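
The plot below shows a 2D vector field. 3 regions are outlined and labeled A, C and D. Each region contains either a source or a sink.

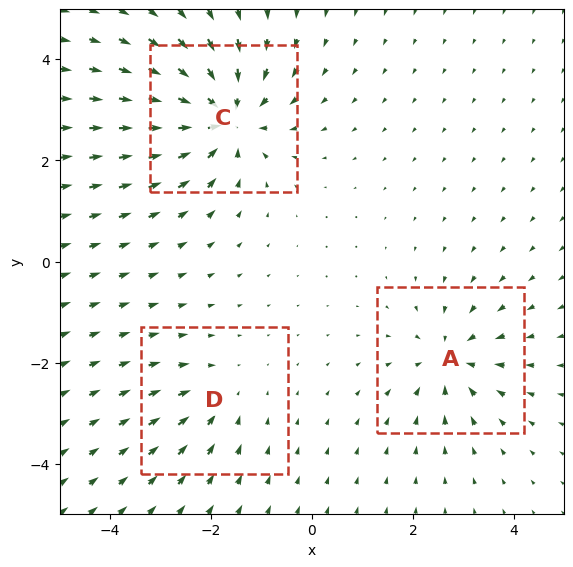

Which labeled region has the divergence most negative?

C

Divergence at each region's feature centre — A: about -4, C: about -6, D: about -2. Region C is most negative.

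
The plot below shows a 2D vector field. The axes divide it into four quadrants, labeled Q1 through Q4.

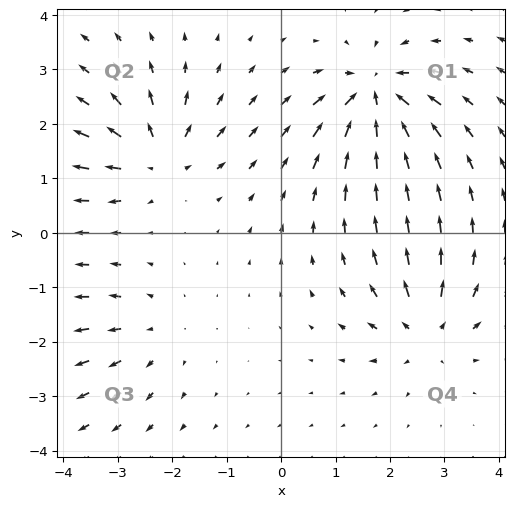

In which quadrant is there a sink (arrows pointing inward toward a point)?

The sink sits at approximately (1.7, 2.5), which lies in quadrant Q1. The divergence there is about -7, negative as expected for a sink.

Q1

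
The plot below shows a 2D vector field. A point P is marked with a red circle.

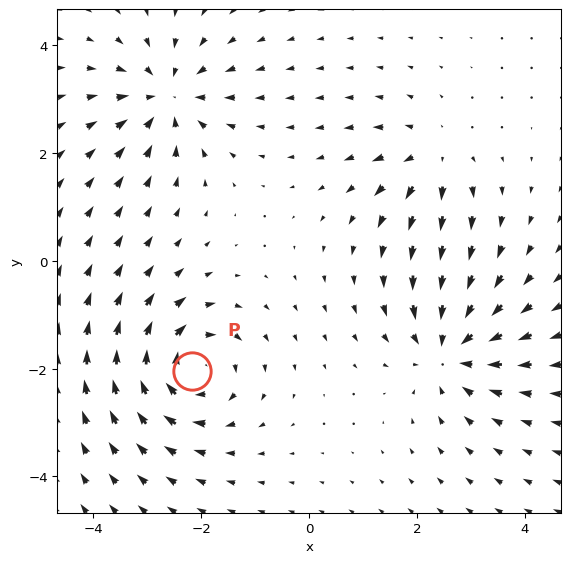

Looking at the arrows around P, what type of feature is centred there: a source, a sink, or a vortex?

vortex

At P (-2.2, -2.0) the arrows circulate clockwise. Divergence ≈0, curl about -6 — near-zero divergence with nonzero curl is a vortex.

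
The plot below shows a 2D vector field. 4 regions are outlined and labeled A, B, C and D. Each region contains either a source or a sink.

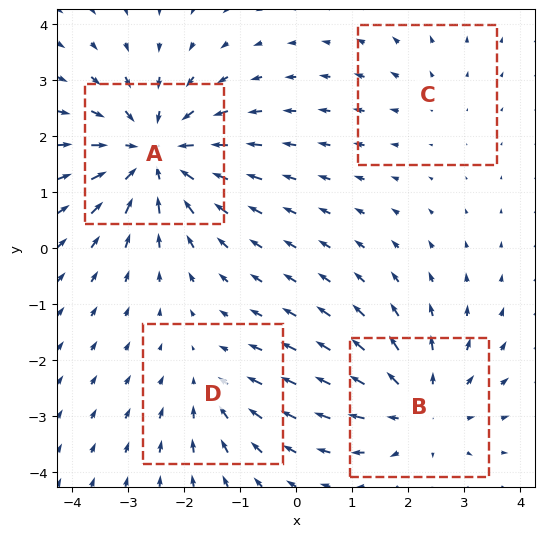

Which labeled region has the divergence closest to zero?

Divergence at each region's feature centre — A: about -6, B: about +4, C: about +2, D: about -3. Region C is closest to zero.

C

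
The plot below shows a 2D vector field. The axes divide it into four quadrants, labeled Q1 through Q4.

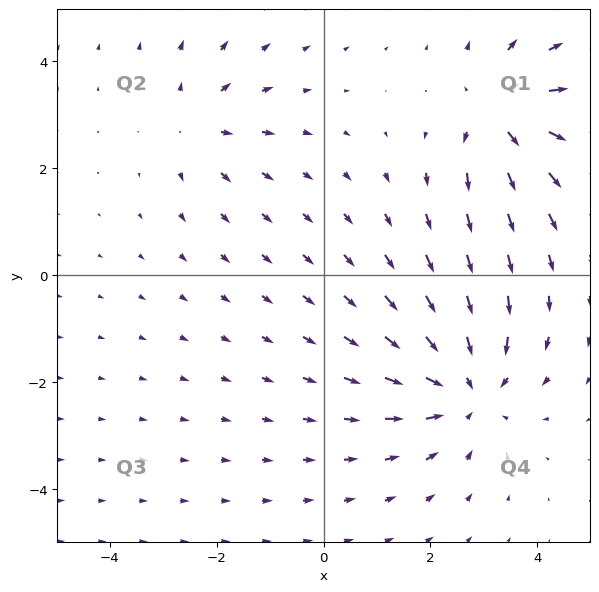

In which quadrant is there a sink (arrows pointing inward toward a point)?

The sink sits at approximately (2.7, -2.1), which lies in quadrant Q4. The divergence there is about -4, negative as expected for a sink.

Q4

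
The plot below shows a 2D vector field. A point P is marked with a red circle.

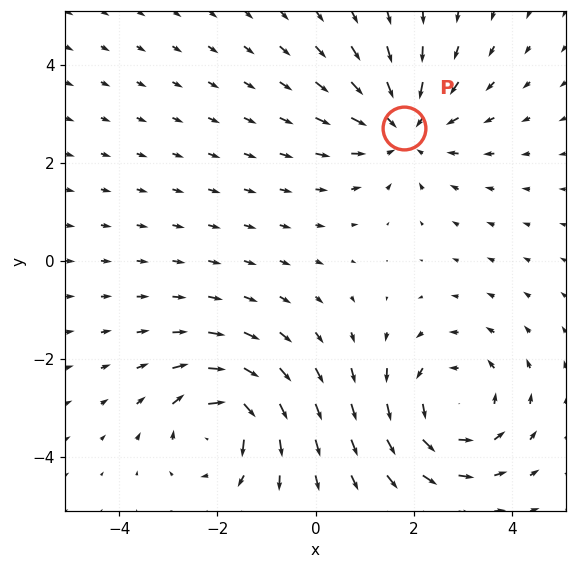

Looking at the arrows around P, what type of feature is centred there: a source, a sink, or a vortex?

sink

At P (1.8, 2.7) the arrows converge inward. Divergence about -3, curl ≈0 — negative divergence with near-zero curl is a sink.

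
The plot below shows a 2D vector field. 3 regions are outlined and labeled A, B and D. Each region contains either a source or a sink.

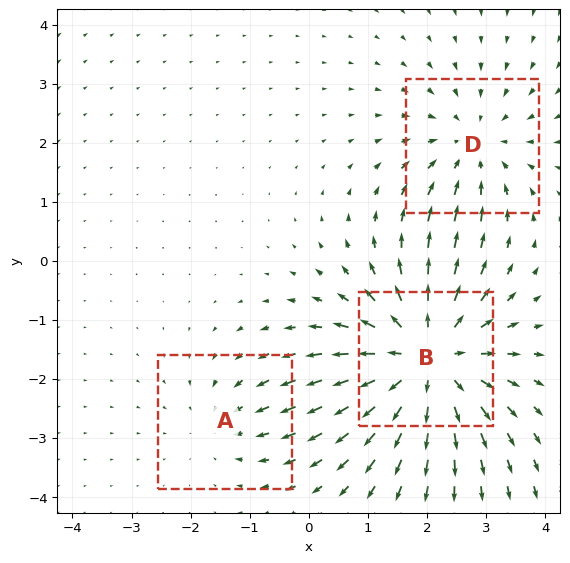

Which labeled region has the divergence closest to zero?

Divergence at each region's feature centre — A: about -2, B: about +5, D: about -3. Region A is closest to zero.

A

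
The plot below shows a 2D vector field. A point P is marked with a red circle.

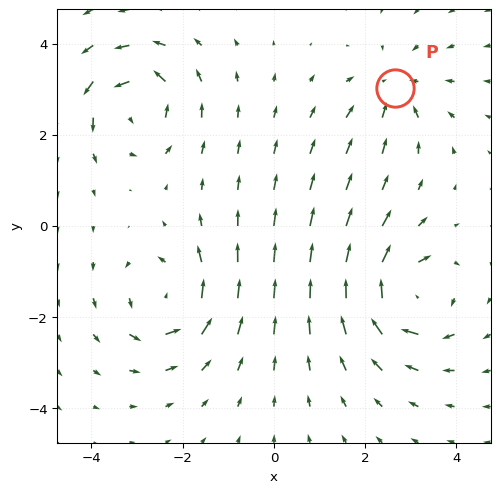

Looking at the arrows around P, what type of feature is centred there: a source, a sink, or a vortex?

At P (2.7, 3.0) the arrows converge inward. Divergence about -4, curl ≈0 — negative divergence with near-zero curl is a sink.

sink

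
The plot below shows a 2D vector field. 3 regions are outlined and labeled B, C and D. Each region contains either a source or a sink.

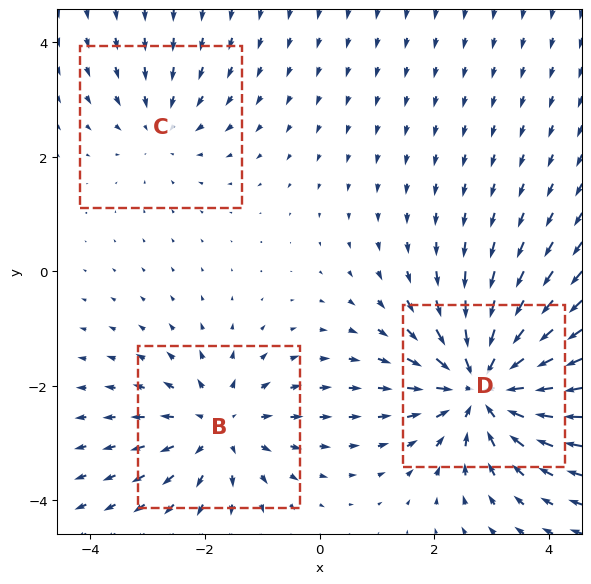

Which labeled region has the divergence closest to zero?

Divergence at each region's feature centre — B: about +3, C: about -2, D: about -5. Region C is closest to zero.

C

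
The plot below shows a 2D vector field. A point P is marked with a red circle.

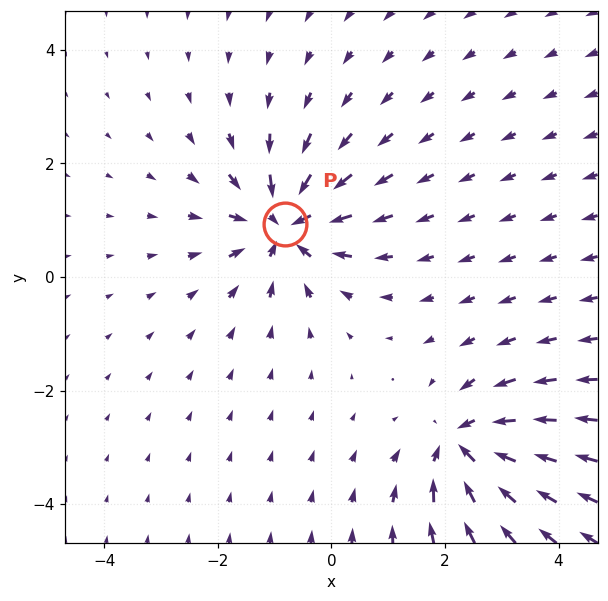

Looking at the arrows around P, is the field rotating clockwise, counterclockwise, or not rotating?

Near P at (-0.8, 0.9) the arrows show no circulation. The curl there is ≈0.

not rotating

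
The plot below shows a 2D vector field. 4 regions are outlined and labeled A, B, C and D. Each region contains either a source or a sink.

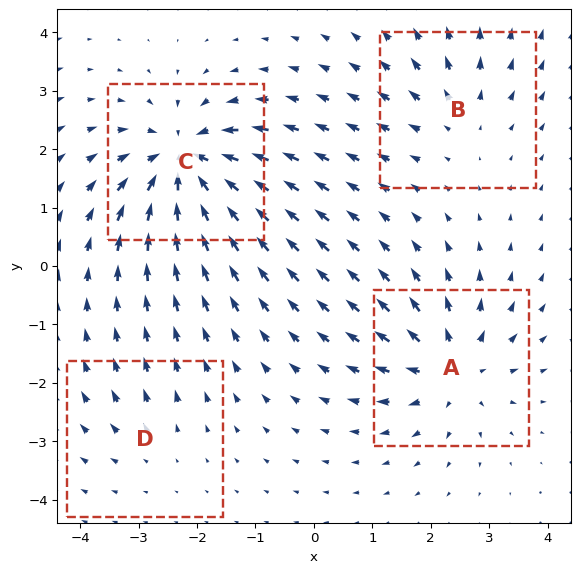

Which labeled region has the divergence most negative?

Divergence at each region's feature centre — A: about +6, B: about +4, C: about -8, D: about +2. Region C is most negative.

C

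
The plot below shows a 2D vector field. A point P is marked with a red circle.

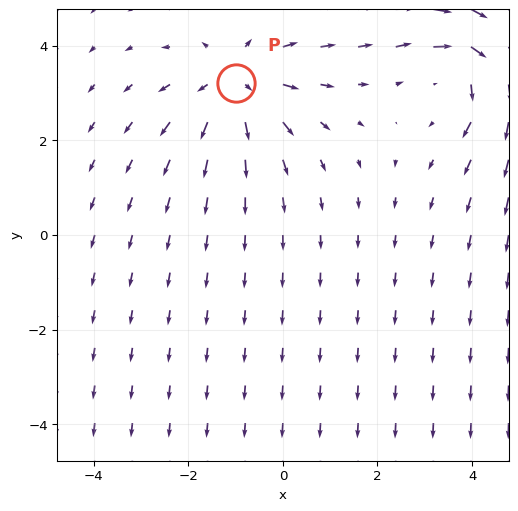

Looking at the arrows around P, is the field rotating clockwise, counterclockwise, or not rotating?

not rotating

Near P at (-1.0, 3.2) the arrows show no circulation. The curl there is ≈0.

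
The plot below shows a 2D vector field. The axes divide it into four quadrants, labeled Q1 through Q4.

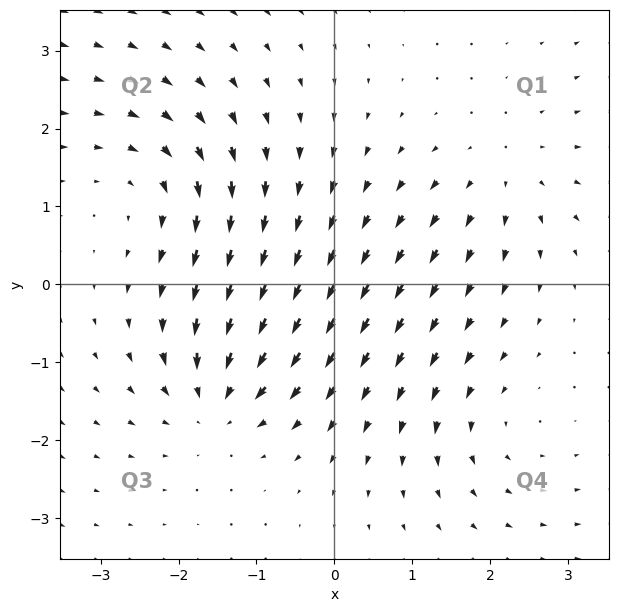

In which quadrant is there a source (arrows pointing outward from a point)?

The source sits at approximately (2.2, 1.4), which lies in quadrant Q1. The divergence there is about +3, positive as expected for a source.

Q1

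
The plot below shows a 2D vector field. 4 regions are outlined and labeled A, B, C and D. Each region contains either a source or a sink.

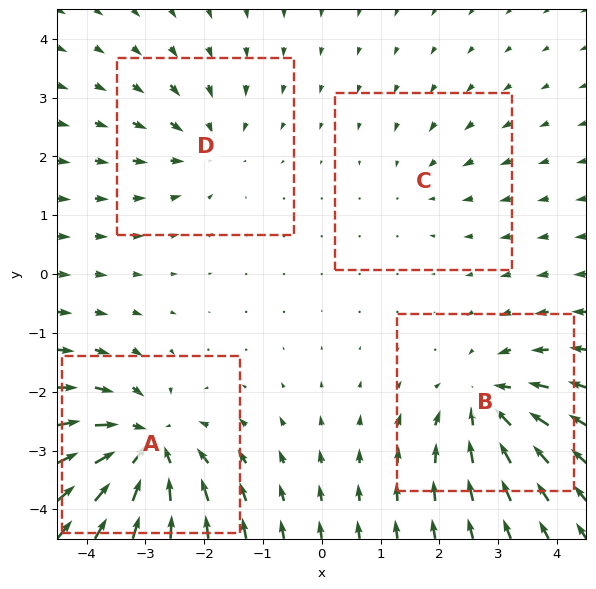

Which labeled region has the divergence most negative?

A

Divergence at each region's feature centre — A: about -7, B: about -5, C: about -2, D: about -3. Region A is most negative.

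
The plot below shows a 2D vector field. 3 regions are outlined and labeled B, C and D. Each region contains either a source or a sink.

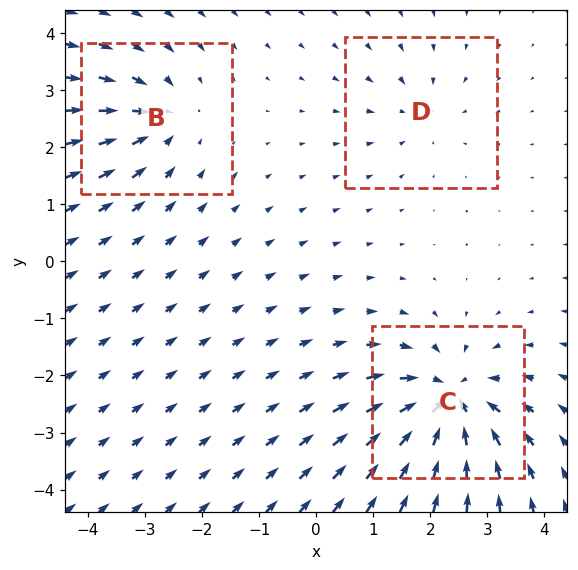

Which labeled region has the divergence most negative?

Divergence at each region's feature centre — B: about -4, C: about -6, D: about -2. Region C is most negative.

C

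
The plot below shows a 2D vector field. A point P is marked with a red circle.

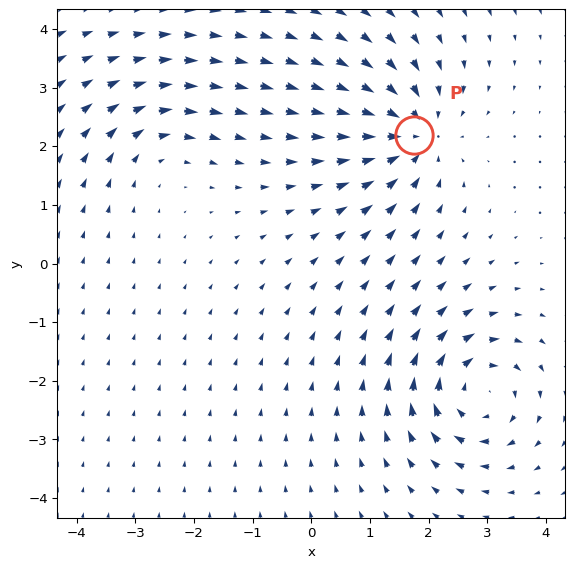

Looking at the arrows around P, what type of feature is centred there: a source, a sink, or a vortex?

At P (1.7, 2.2) the arrows converge inward. Divergence about -5, curl ≈0 — negative divergence with near-zero curl is a sink.

sink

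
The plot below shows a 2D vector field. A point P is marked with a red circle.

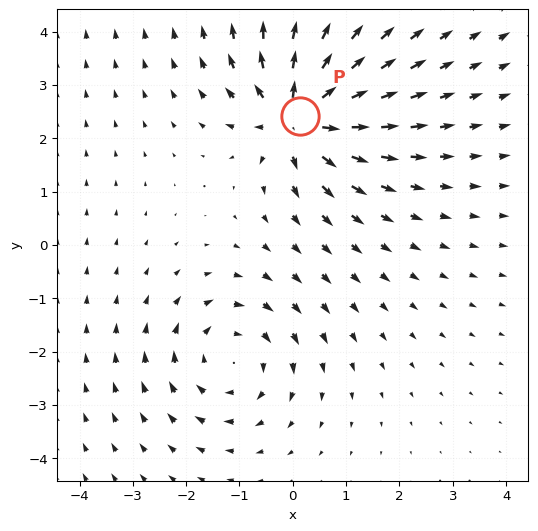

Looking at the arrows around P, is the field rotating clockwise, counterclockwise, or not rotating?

not rotating

Near P at (0.1, 2.4) the arrows show no circulation. The curl there is ≈0.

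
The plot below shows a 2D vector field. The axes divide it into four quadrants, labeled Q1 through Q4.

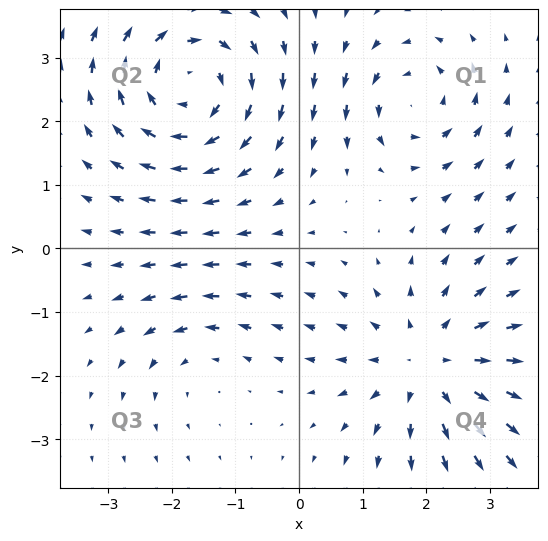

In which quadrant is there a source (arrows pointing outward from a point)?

The source sits at approximately (2.0, -1.8), which lies in quadrant Q4. The divergence there is about +4, positive as expected for a source.

Q4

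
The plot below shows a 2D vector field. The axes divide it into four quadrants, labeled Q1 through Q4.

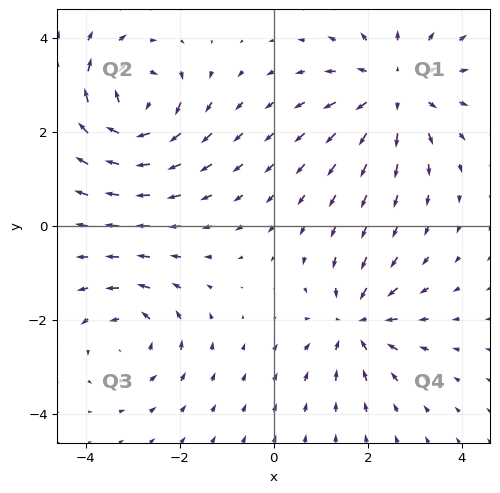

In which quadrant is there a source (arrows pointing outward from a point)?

Q1

The source sits at approximately (2.6, 2.9), which lies in quadrant Q1. The divergence there is about +4, positive as expected for a source.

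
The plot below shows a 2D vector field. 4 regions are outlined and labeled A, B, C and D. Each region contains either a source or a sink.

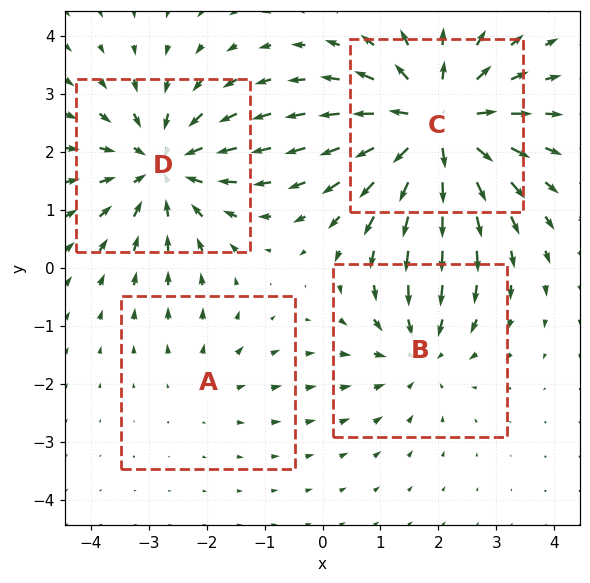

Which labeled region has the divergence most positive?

C

Divergence at each region's feature centre — A: about +2, B: about -3, C: about +6, D: about -5. Region C is most positive.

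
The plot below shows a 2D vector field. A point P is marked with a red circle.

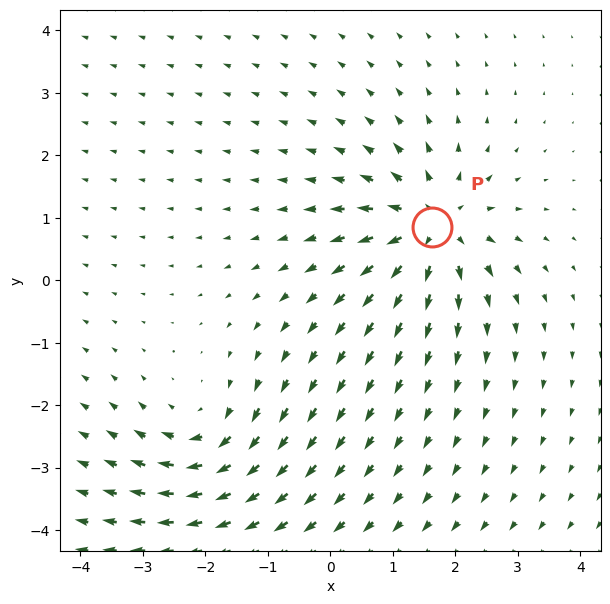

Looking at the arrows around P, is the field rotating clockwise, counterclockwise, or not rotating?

Near P at (1.6, 0.8) the arrows show no circulation. The curl there is ≈0.

not rotating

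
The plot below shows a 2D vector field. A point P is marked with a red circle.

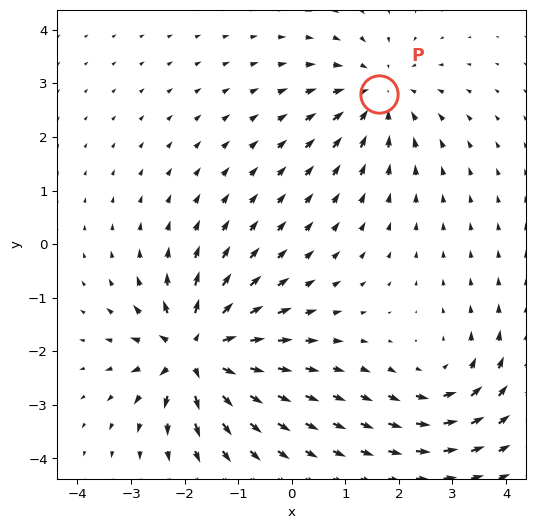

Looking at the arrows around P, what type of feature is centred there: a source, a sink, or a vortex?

At P (1.6, 2.8) the arrows converge inward. Divergence about -3, curl ≈0 — negative divergence with near-zero curl is a sink.

sink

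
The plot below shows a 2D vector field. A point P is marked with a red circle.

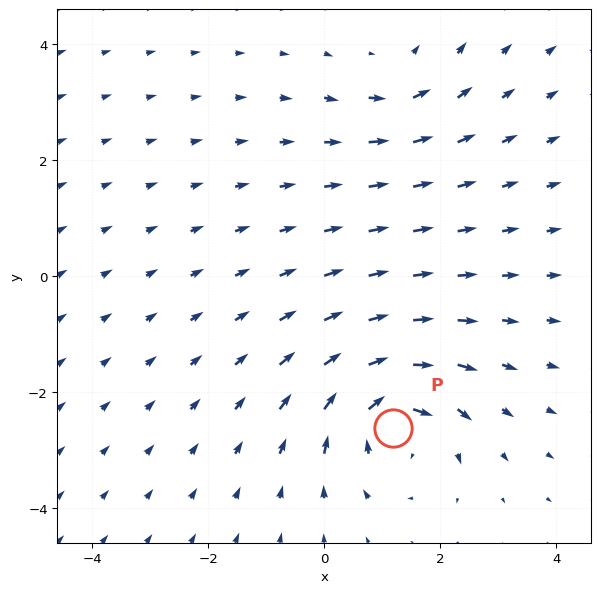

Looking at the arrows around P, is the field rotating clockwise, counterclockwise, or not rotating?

Near P at (1.2, -2.6) the arrows circulate clockwise. The curl (z-component) there is about -6; negative curl means clockwise rotation.

clockwise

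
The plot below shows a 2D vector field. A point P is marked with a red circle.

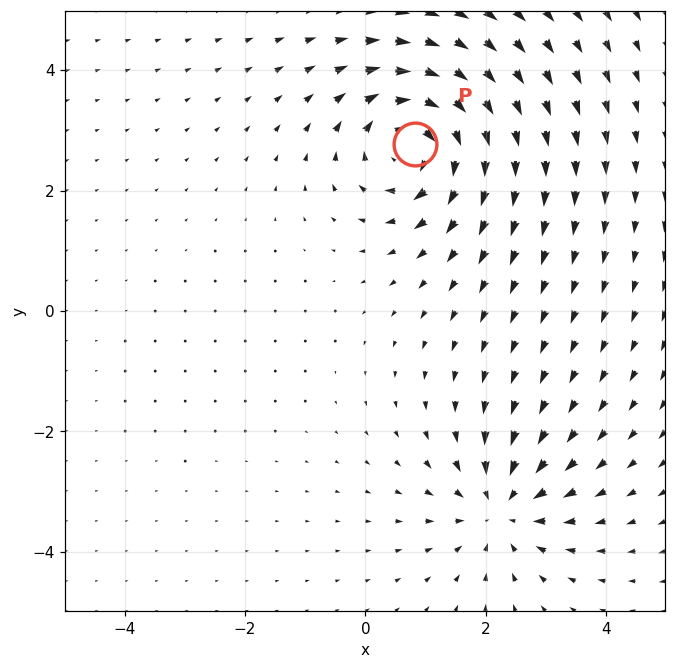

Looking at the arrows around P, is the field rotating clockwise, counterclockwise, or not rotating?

clockwise

Near P at (0.8, 2.8) the arrows circulate clockwise. The curl (z-component) there is about -5; negative curl means clockwise rotation.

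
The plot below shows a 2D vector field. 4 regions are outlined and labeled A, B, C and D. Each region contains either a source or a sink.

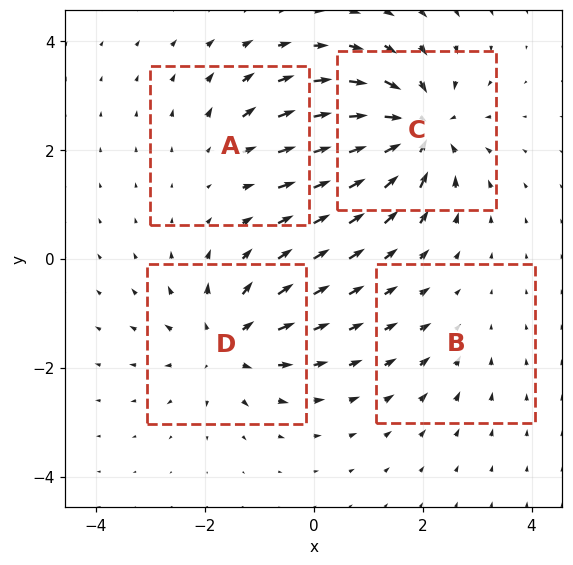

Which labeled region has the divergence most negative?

Divergence at each region's feature centre — A: about +3, B: about -2, C: about -7, D: about +5. Region C is most negative.

C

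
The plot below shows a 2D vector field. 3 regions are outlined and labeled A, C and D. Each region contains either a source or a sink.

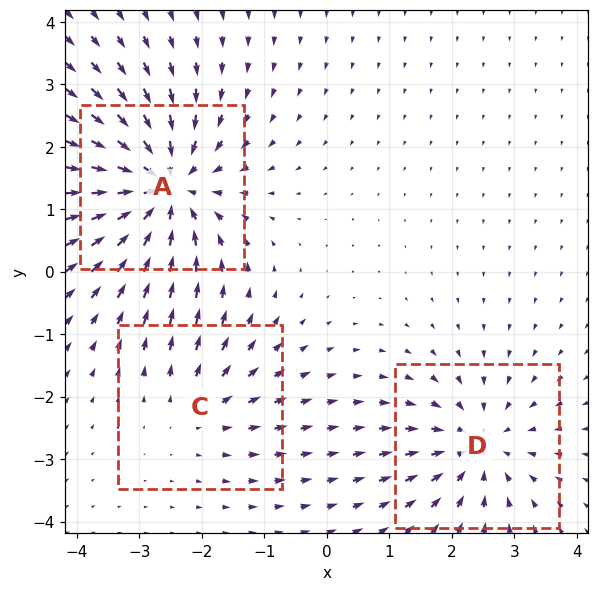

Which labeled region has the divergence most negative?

A

Divergence at each region's feature centre — A: about -5, C: about +2, D: about -3. Region A is most negative.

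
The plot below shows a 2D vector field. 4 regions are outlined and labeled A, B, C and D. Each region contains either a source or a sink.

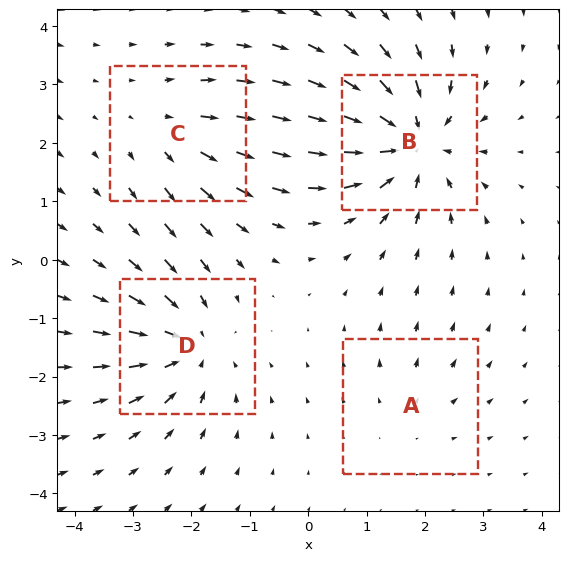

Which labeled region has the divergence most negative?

Divergence at each region's feature centre — A: about +2, B: about -7, C: about +3, D: about -5. Region B is most negative.

B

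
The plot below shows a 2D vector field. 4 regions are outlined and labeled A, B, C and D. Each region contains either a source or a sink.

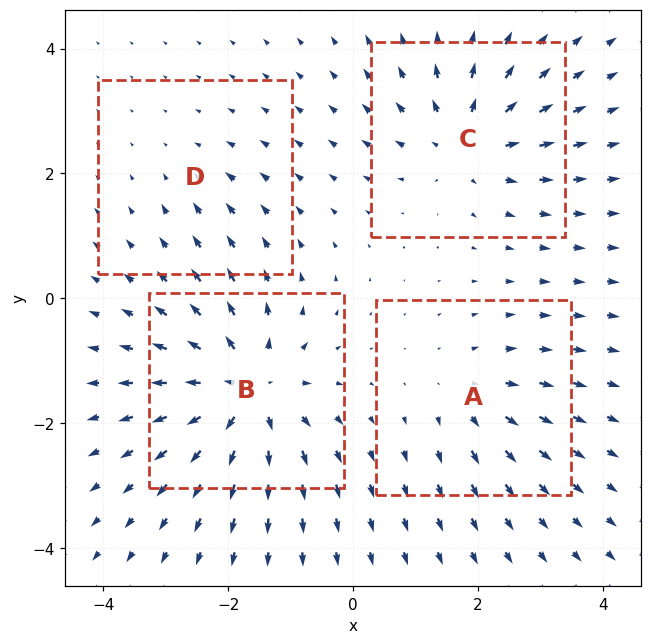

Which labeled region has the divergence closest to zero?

Divergence at each region's feature centre — A: about +4, B: about +8, C: about +6, D: about -2. Region D is closest to zero.

D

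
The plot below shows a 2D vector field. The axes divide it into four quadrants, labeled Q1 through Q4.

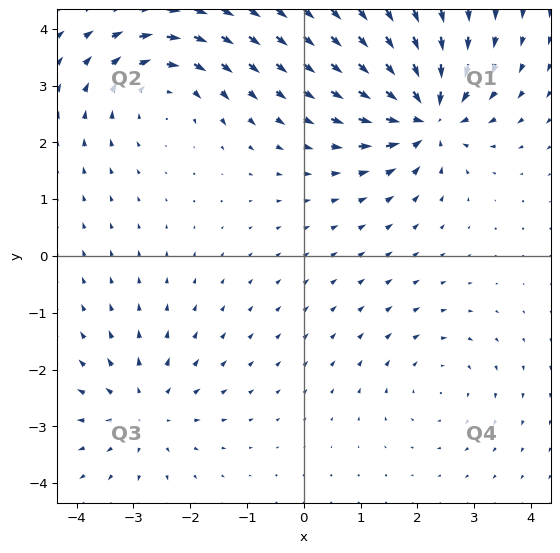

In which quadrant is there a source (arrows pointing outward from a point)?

Q3

The source sits at approximately (-2.8, -2.7), which lies in quadrant Q3. The divergence there is about +4, positive as expected for a source.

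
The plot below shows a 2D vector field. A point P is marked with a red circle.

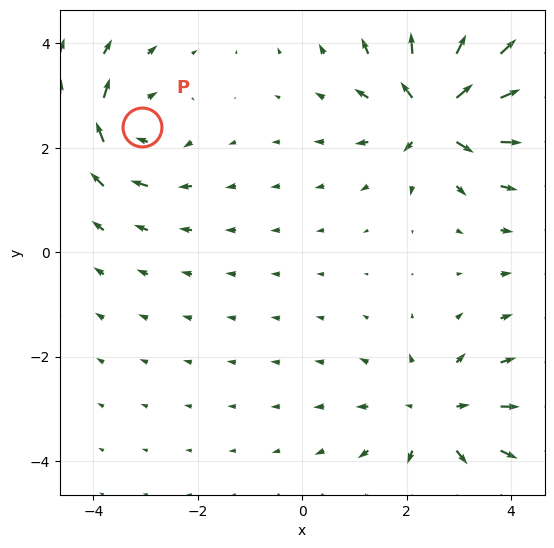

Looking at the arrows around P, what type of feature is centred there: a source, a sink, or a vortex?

At P (-3.1, 2.4) the arrows circulate clockwise. Divergence ≈0, curl about -4 — near-zero divergence with nonzero curl is a vortex.

vortex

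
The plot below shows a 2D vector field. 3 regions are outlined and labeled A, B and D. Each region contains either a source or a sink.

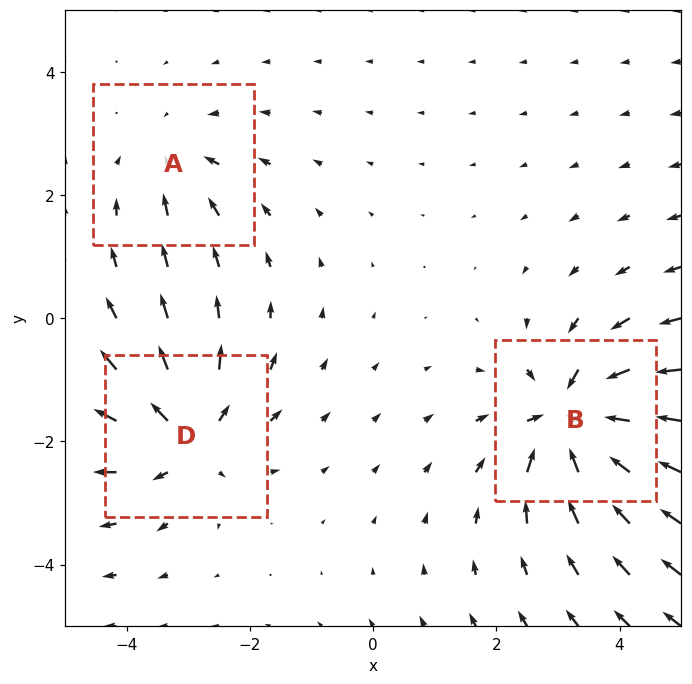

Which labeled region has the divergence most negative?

B

Divergence at each region's feature centre — A: about -3, B: about -6, D: about +4. Region B is most negative.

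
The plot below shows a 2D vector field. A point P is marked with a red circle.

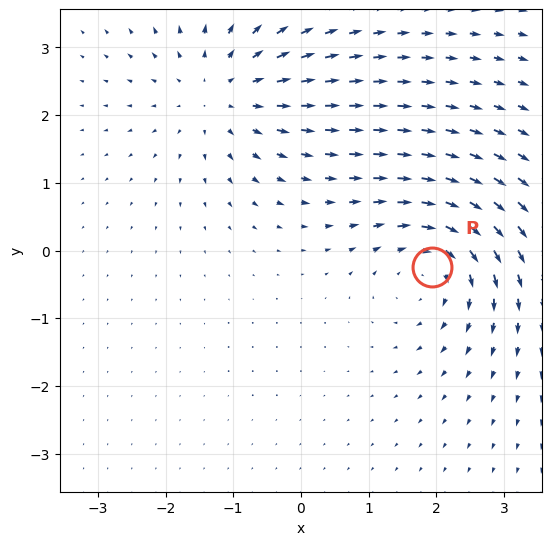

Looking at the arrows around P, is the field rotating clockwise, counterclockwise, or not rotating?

Near P at (1.9, -0.2) the arrows circulate clockwise. The curl (z-component) there is about -4; negative curl means clockwise rotation.

clockwise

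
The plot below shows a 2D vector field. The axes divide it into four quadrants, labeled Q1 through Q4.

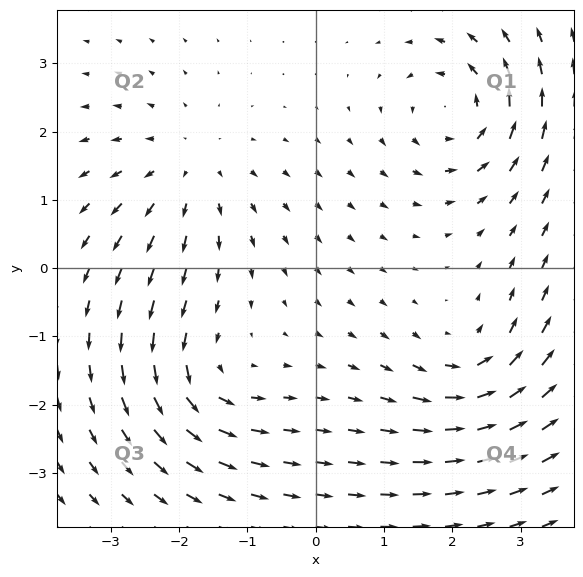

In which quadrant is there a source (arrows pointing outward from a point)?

Q2

The source sits at approximately (-1.9, 1.4), which lies in quadrant Q2. The divergence there is about +4, positive as expected for a source.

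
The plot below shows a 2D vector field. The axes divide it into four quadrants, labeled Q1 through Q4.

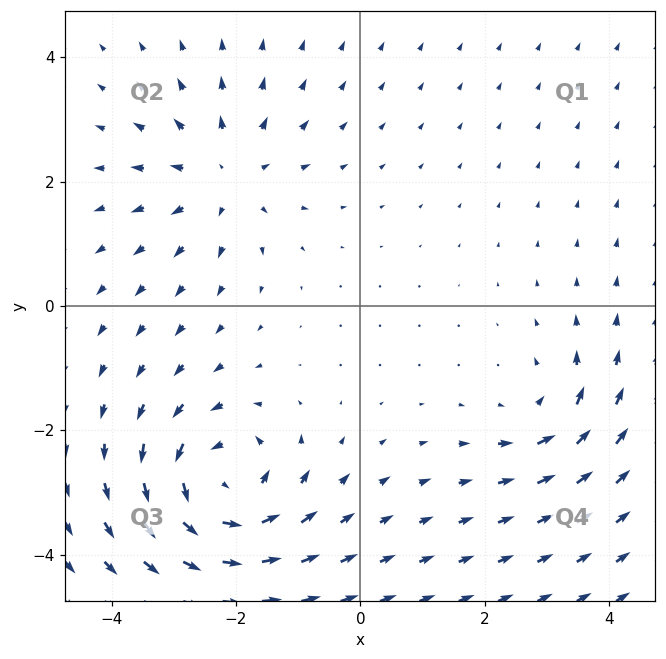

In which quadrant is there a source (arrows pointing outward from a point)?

Q2

The source sits at approximately (-2.2, 2.1), which lies in quadrant Q2. The divergence there is about +3, positive as expected for a source.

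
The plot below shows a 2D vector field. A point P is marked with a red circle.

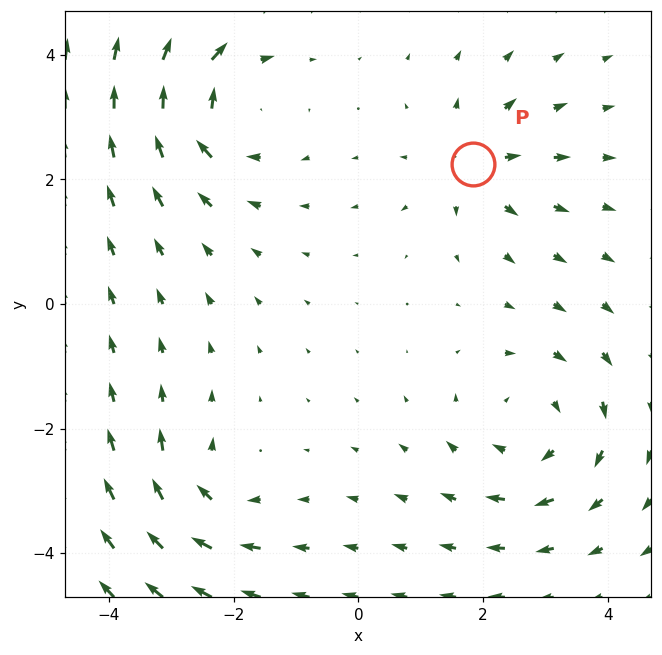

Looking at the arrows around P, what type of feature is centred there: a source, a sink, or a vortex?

source

At P (1.8, 2.2) the arrows spread outward. Divergence about +4, curl ≈0 — positive divergence with near-zero curl is a source.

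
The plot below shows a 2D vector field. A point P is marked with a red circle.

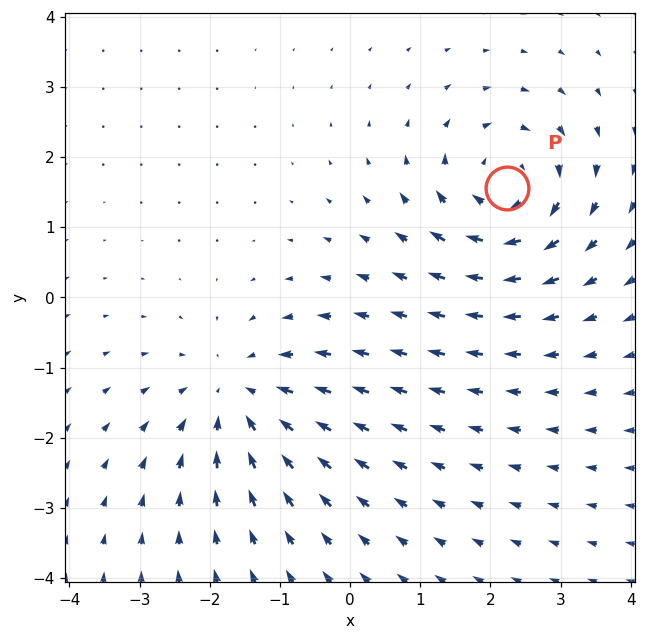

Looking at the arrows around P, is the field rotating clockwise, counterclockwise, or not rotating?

Near P at (2.2, 1.6) the arrows circulate clockwise. The curl (z-component) there is about -6; negative curl means clockwise rotation.

clockwise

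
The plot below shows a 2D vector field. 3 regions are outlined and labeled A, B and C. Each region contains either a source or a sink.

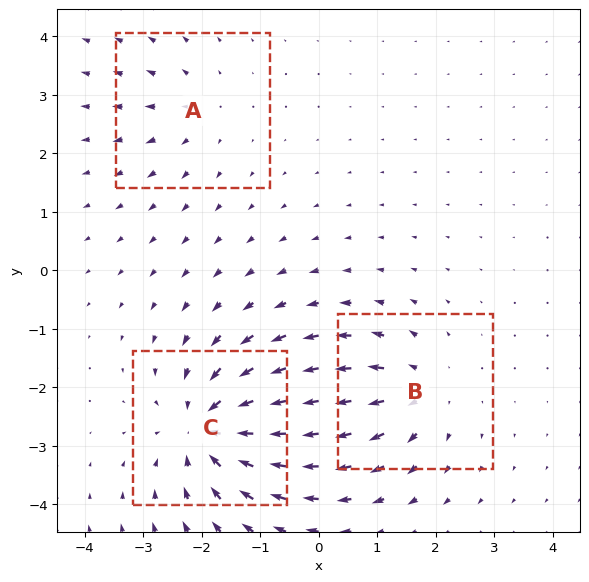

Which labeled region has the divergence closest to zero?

Divergence at each region's feature centre — A: about +2, B: about +3, C: about -5. Region A is closest to zero.

A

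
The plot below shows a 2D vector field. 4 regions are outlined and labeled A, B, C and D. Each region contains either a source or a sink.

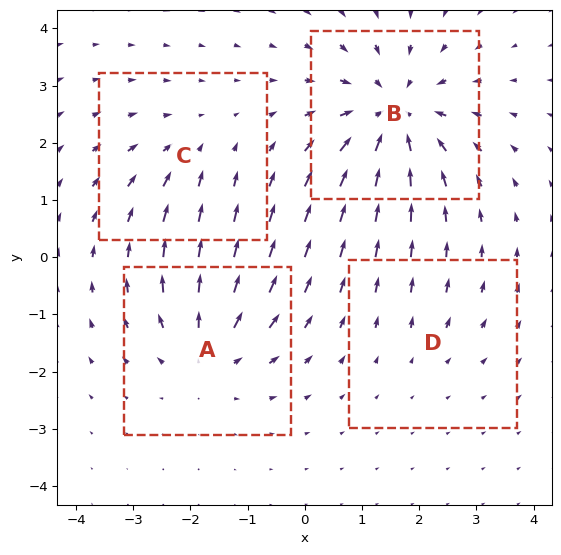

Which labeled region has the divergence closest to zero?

Divergence at each region's feature centre — A: about +4, B: about -6, C: about -3, D: about +2. Region D is closest to zero.

D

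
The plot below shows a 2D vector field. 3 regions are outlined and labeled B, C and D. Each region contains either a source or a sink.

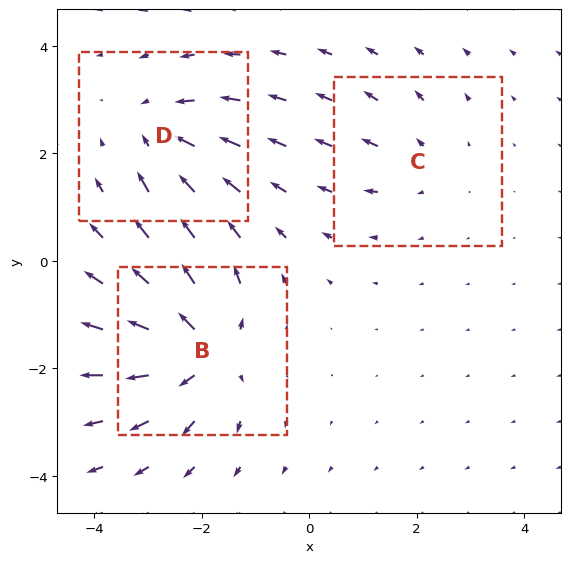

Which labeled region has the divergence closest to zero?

C

Divergence at each region's feature centre — B: about +5, C: about +2, D: about -4. Region C is closest to zero.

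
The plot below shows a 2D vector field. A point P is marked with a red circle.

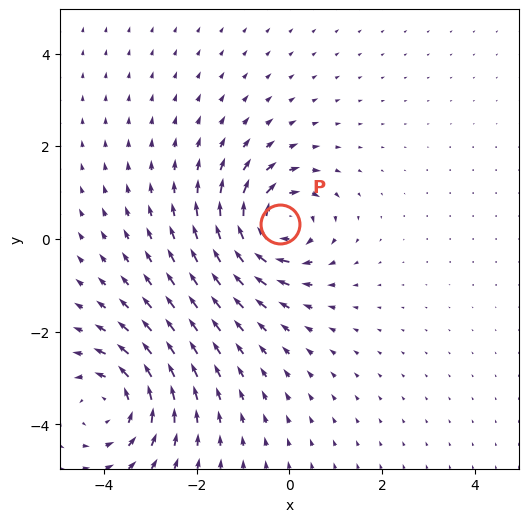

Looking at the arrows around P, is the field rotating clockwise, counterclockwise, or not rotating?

clockwise

Near P at (-0.2, 0.3) the arrows circulate clockwise. The curl (z-component) there is about -6; negative curl means clockwise rotation.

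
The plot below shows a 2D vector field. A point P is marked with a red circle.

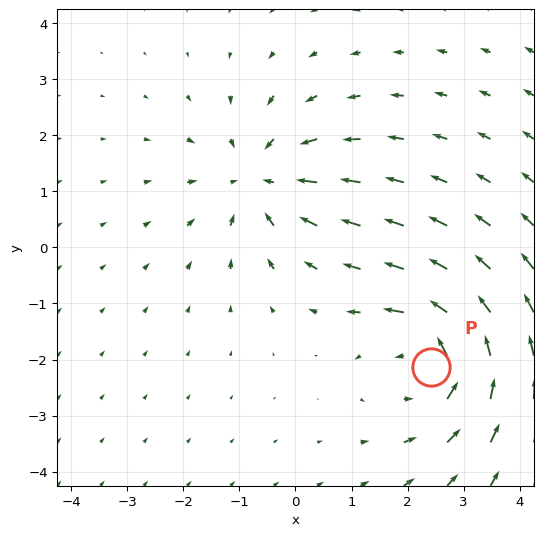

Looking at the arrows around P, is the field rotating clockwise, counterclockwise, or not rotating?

counterclockwise

Near P at (2.4, -2.1) the arrows circulate counterclockwise. The curl (z-component) there is about +3; positive curl means counterclockwise rotation.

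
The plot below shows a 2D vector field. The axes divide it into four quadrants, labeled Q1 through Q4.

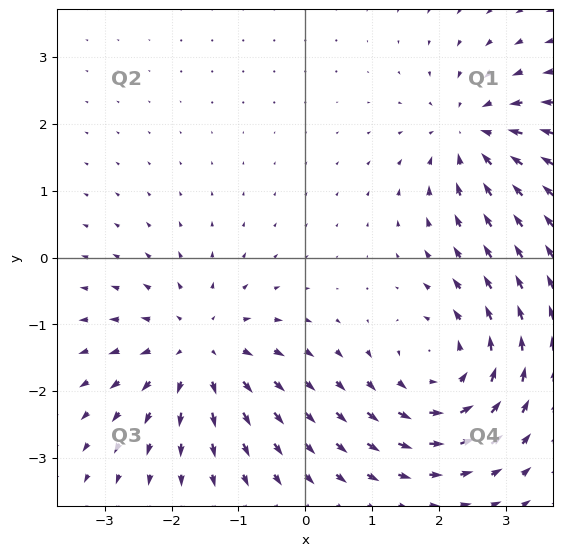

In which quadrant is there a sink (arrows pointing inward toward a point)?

Q1

The sink sits at approximately (2.5, 1.8), which lies in quadrant Q1. The divergence there is about -5, negative as expected for a sink.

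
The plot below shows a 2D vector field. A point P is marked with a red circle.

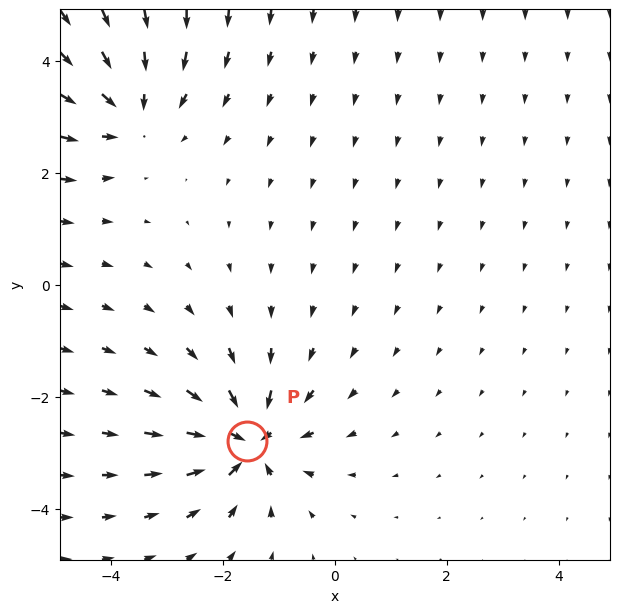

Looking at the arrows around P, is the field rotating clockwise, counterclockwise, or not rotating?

not rotating

Near P at (-1.6, -2.8) the arrows show no circulation. The curl there is ≈0.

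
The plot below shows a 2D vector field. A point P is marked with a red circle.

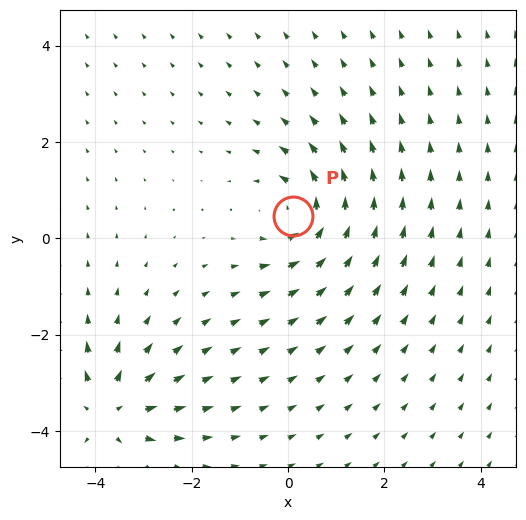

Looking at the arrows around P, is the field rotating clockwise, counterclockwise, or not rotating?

counterclockwise

Near P at (0.1, 0.5) the arrows circulate counterclockwise. The curl (z-component) there is about +4; positive curl means counterclockwise rotation.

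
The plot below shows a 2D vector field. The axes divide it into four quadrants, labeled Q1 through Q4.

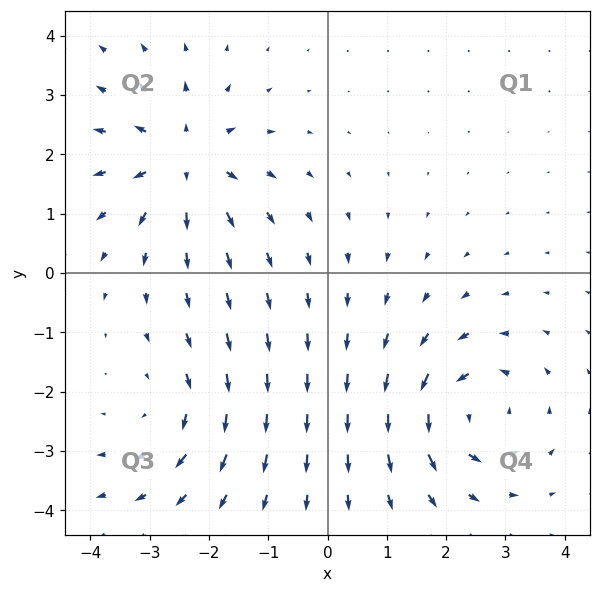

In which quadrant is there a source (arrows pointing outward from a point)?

Q2

The source sits at approximately (-2.4, 1.9), which lies in quadrant Q2. The divergence there is about +6, positive as expected for a source.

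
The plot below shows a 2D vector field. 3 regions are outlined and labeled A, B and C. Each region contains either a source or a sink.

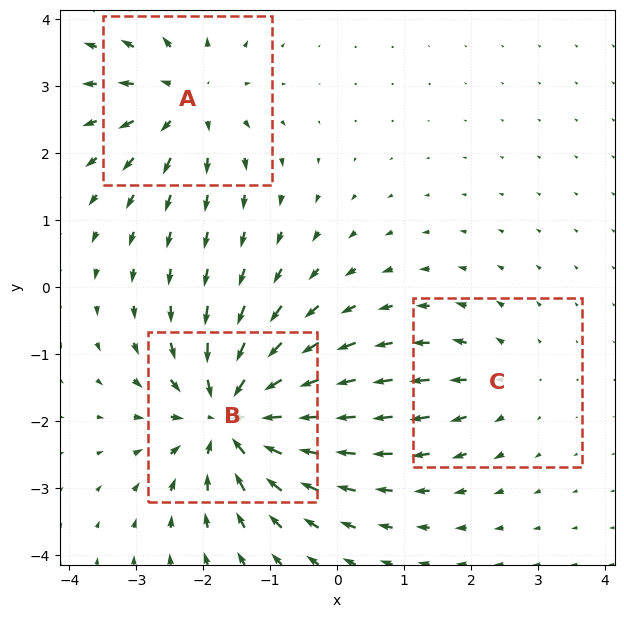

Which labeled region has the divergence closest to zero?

C

Divergence at each region's feature centre — A: about +4, B: about -6, C: about +2. Region C is closest to zero.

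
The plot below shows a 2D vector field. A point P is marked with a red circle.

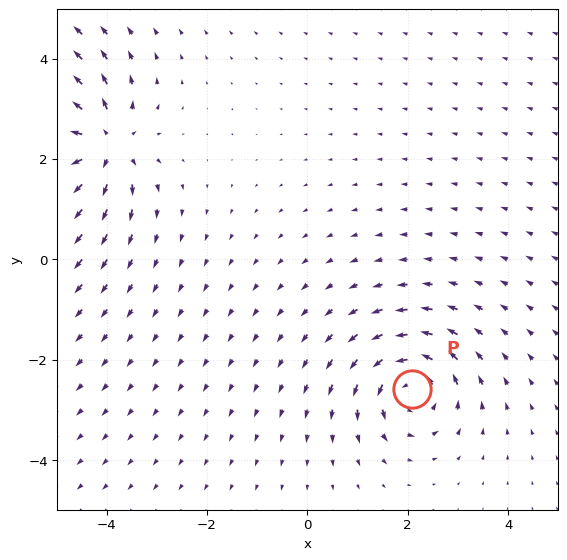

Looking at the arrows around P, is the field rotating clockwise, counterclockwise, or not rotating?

counterclockwise

Near P at (2.1, -2.6) the arrows circulate counterclockwise. The curl (z-component) there is about +6; positive curl means counterclockwise rotation.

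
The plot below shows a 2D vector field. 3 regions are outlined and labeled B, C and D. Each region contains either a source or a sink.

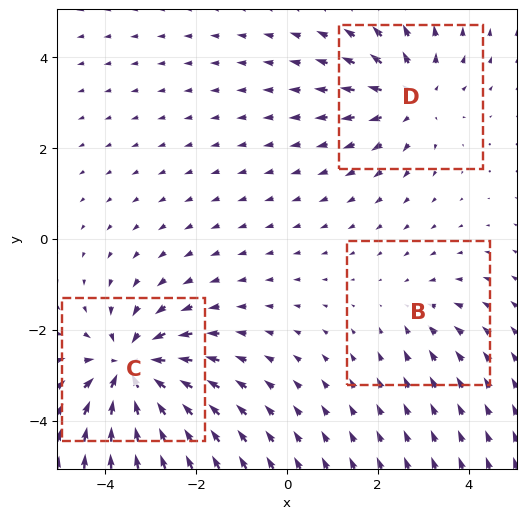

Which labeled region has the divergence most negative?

Divergence at each region's feature centre — B: about -2, C: about -5, D: about +3. Region C is most negative.

C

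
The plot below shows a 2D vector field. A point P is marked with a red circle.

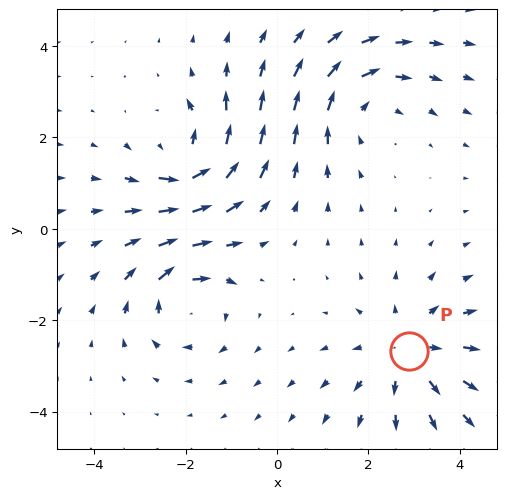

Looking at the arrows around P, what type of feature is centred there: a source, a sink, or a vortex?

source

At P (2.9, -2.7) the arrows spread outward. Divergence about +3, curl ≈0 — positive divergence with near-zero curl is a source.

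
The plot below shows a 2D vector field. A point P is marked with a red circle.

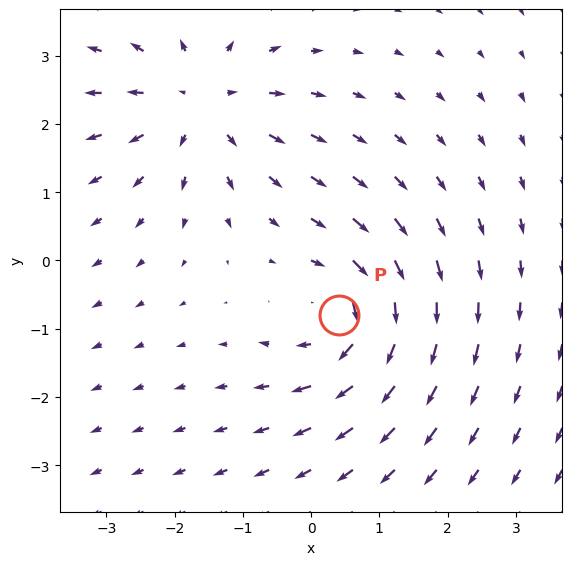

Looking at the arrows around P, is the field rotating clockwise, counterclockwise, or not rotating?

clockwise

Near P at (0.4, -0.8) the arrows circulate clockwise. The curl (z-component) there is about -5; negative curl means clockwise rotation.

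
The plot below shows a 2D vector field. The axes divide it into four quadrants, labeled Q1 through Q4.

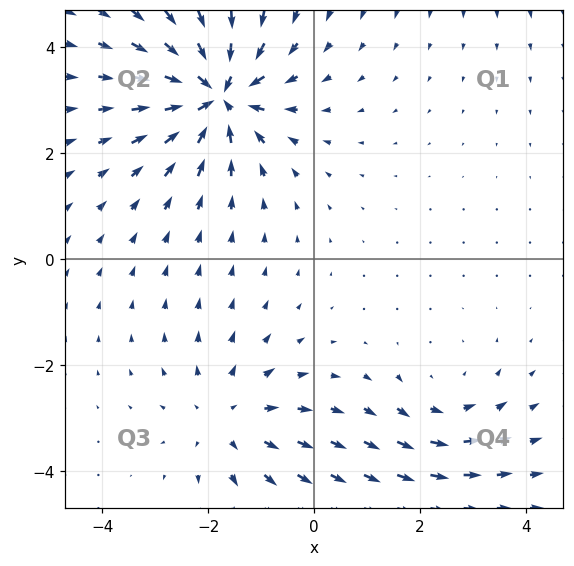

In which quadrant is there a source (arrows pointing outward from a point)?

Q3

The source sits at approximately (-1.6, -3.0), which lies in quadrant Q3. The divergence there is about +3, positive as expected for a source.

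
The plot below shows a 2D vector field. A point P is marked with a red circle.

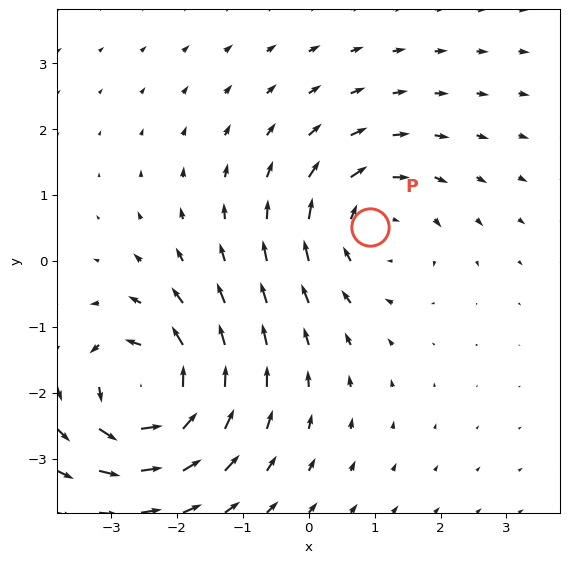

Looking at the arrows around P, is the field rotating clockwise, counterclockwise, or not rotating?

Near P at (0.9, 0.5) the arrows circulate clockwise. The curl (z-component) there is about -3; negative curl means clockwise rotation.

clockwise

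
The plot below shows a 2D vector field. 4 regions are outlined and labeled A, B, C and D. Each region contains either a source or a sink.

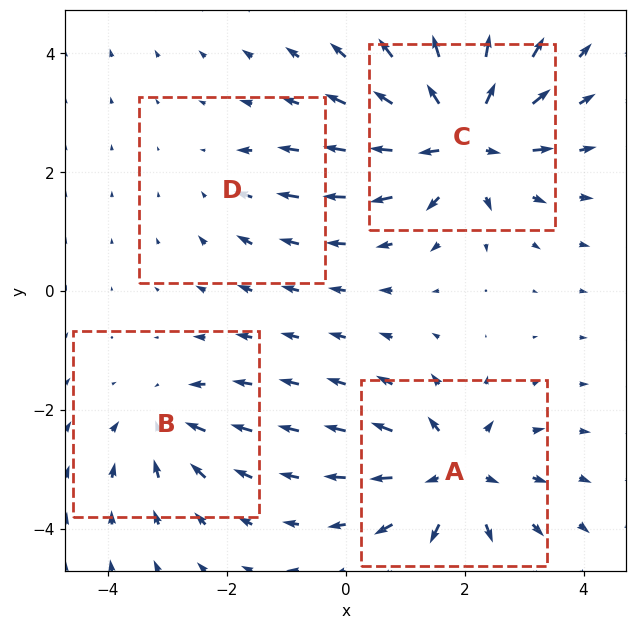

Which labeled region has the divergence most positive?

Divergence at each region's feature centre — A: about +6, B: about -4, C: about +8, D: about -2. Region C is most positive.

C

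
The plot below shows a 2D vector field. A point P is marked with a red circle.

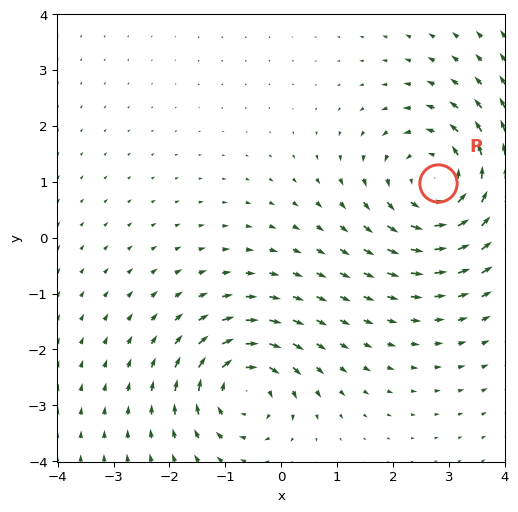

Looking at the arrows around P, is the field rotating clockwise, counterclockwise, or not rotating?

Near P at (2.8, 1.0) the arrows circulate counterclockwise. The curl (z-component) there is about +4; positive curl means counterclockwise rotation.

counterclockwise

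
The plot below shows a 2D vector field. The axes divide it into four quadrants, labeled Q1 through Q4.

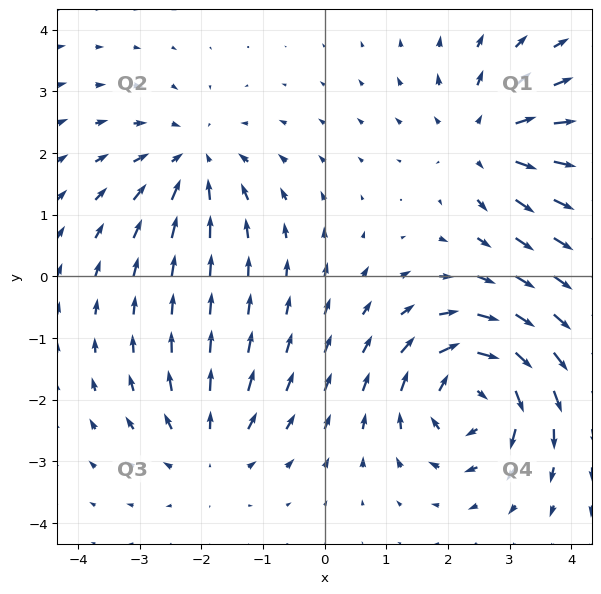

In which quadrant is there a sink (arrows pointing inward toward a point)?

The sink sits at approximately (-2.1, 1.9), which lies in quadrant Q2. The divergence there is about -3, negative as expected for a sink.

Q2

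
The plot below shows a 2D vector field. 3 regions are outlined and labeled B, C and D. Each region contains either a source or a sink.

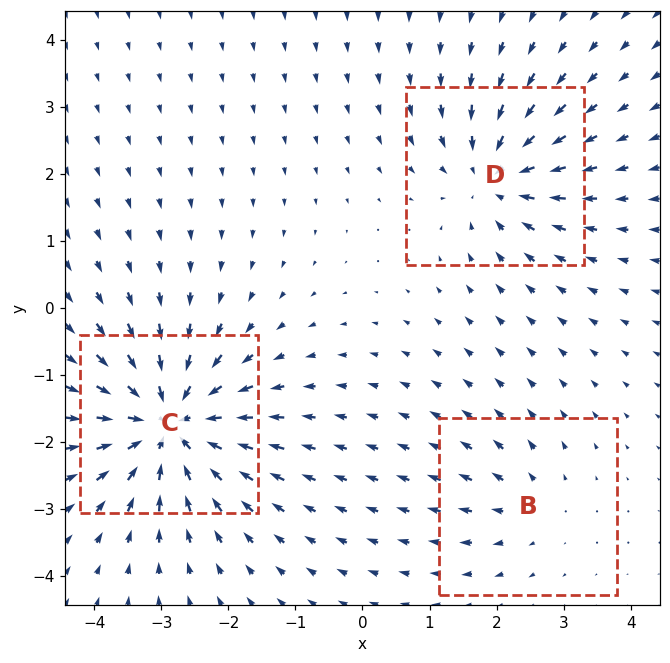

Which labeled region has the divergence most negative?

Divergence at each region's feature centre — B: about +2, C: about -6, D: about -4. Region C is most negative.

C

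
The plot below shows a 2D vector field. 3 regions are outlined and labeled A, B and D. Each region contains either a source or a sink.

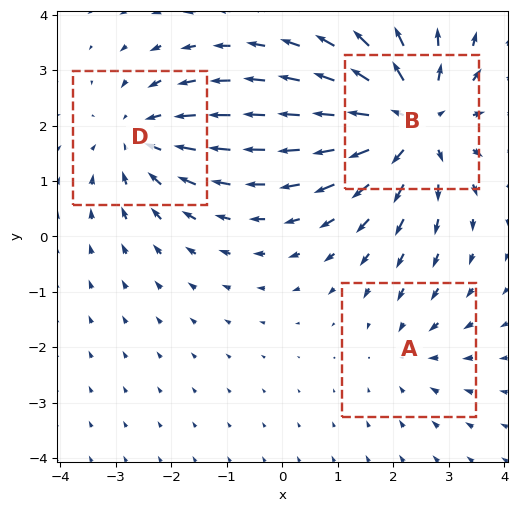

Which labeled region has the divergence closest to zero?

A

Divergence at each region's feature centre — A: about -2, B: about +4, D: about -3. Region A is closest to zero.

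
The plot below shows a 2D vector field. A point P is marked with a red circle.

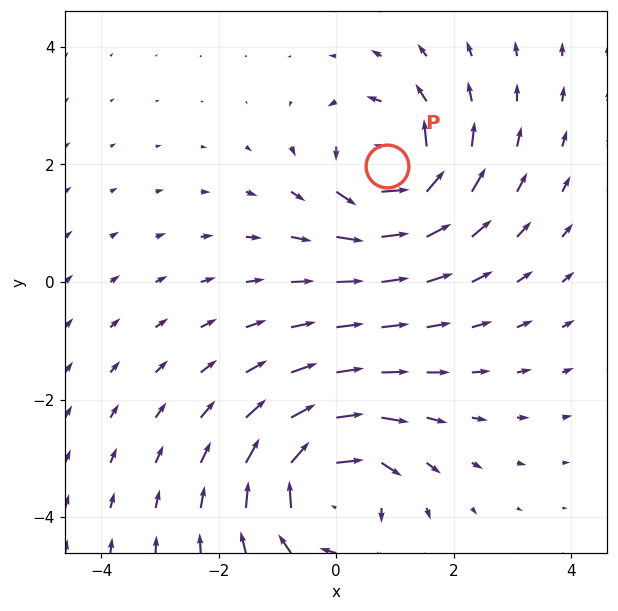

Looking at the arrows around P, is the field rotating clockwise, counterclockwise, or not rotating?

Near P at (0.9, 2.0) the arrows circulate counterclockwise. The curl (z-component) there is about +6; positive curl means counterclockwise rotation.

counterclockwise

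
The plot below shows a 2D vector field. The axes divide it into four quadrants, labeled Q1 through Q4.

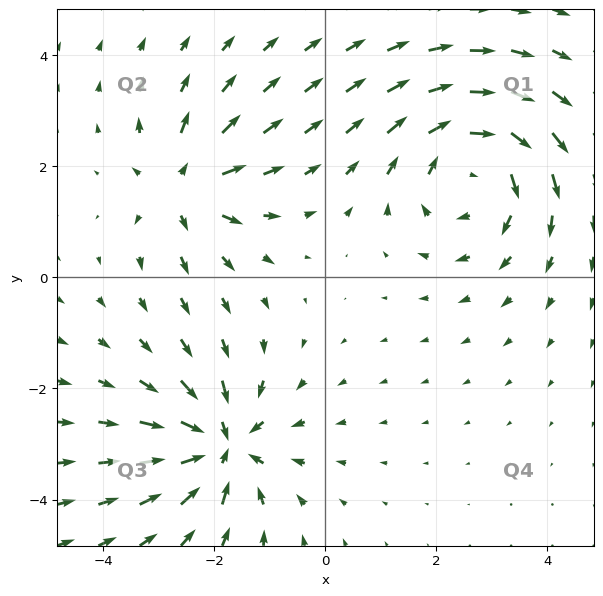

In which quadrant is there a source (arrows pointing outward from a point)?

Q2

The source sits at approximately (-2.6, 1.6), which lies in quadrant Q2. The divergence there is about +4, positive as expected for a source.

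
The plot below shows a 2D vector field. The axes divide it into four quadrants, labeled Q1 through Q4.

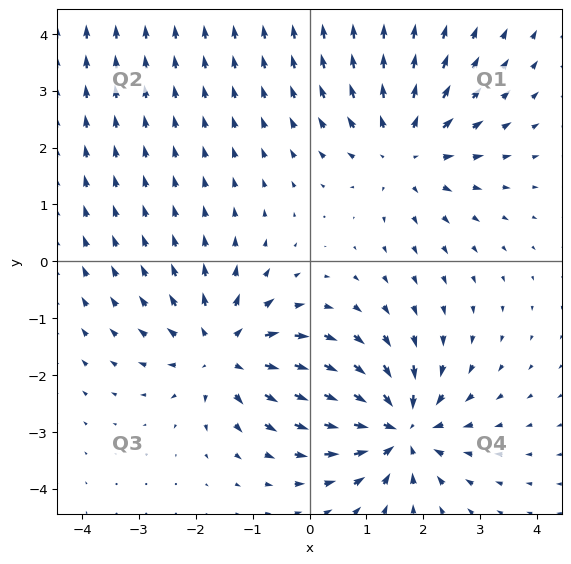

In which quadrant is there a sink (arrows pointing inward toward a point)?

Q4

The sink sits at approximately (1.6, -2.9), which lies in quadrant Q4. The divergence there is about -5, negative as expected for a sink.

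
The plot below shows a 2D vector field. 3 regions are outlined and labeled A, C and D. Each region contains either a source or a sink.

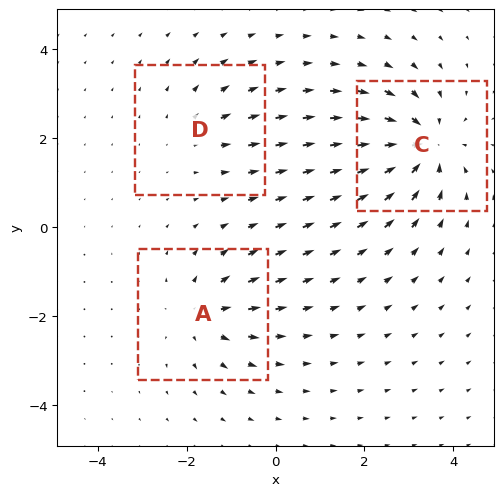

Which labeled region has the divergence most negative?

Divergence at each region's feature centre — A: about +3, C: about -5, D: about +2. Region C is most negative.

C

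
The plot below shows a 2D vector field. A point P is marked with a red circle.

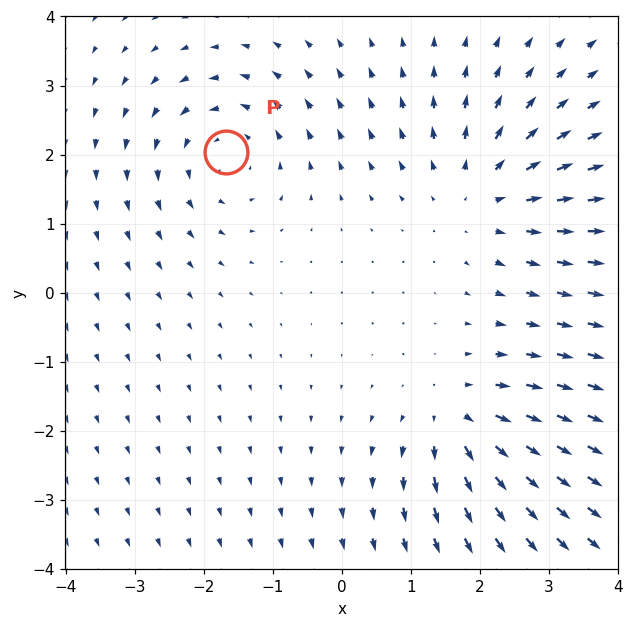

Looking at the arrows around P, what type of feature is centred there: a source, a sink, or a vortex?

At P (-1.7, 2.0) the arrows circulate counterclockwise. Divergence ≈0, curl about +4 — near-zero divergence with nonzero curl is a vortex.

vortex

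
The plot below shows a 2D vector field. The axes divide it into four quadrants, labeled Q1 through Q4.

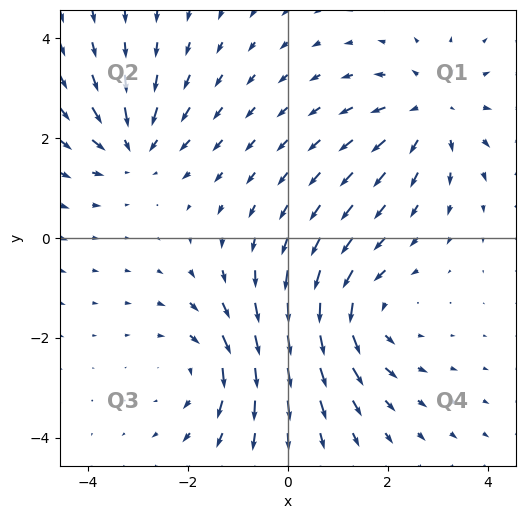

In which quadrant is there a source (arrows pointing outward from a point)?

The source sits at approximately (2.9, 2.5), which lies in quadrant Q1. The divergence there is about +4, positive as expected for a source.

Q1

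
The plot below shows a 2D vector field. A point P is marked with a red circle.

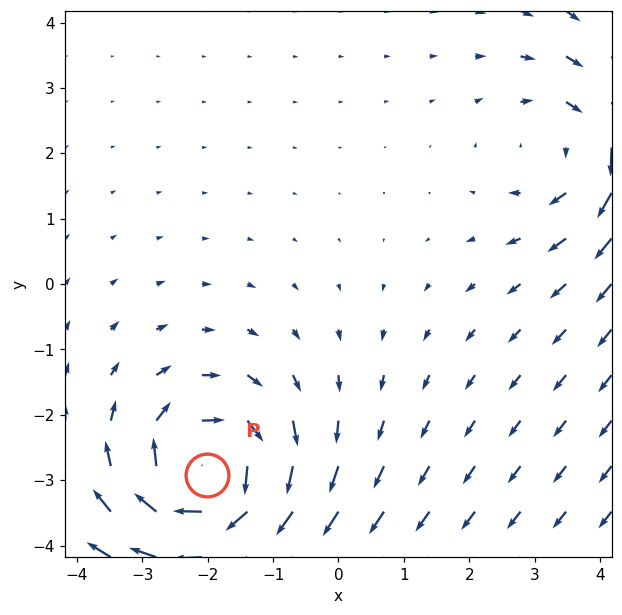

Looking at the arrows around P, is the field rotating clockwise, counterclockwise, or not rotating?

Near P at (-2.0, -2.9) the arrows circulate clockwise. The curl (z-component) there is about -5; negative curl means clockwise rotation.

clockwise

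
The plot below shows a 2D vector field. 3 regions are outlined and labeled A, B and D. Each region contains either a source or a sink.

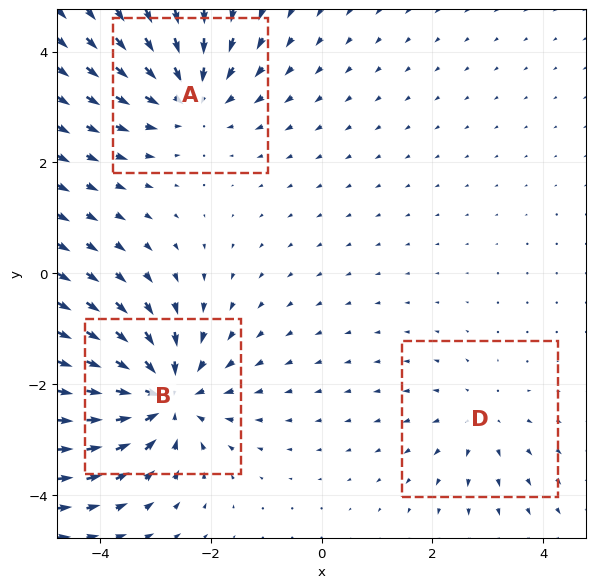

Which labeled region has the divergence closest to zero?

Divergence at each region's feature centre — A: about -3, B: about -5, D: about +2. Region D is closest to zero.

D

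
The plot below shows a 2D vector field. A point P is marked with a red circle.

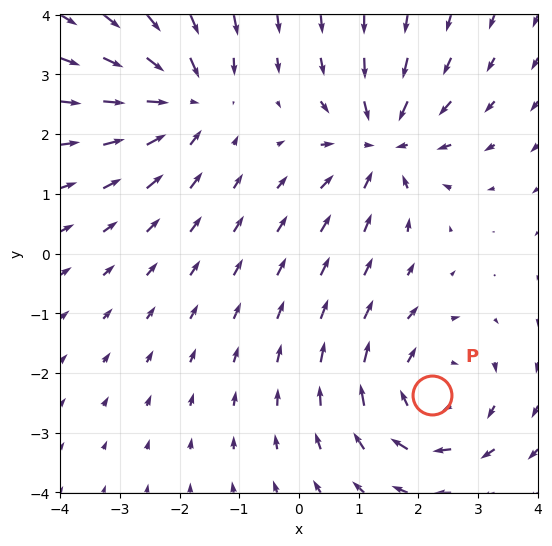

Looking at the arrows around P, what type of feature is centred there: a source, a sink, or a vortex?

At P (2.2, -2.4) the arrows circulate clockwise. Divergence ≈0, curl about -4 — near-zero divergence with nonzero curl is a vortex.

vortex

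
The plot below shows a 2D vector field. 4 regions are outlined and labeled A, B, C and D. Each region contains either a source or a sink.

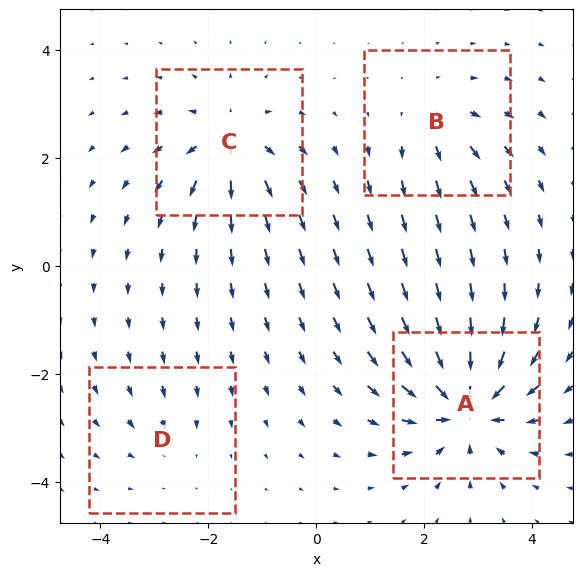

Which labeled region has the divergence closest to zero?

D

Divergence at each region's feature centre — A: about -9, B: about +4, C: about +6, D: about -3. Region D is closest to zero.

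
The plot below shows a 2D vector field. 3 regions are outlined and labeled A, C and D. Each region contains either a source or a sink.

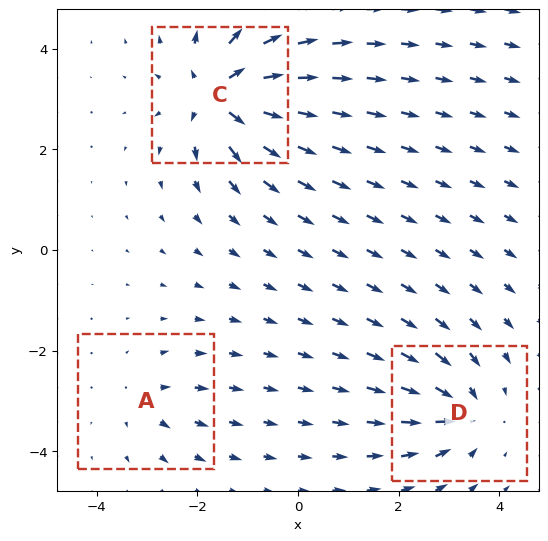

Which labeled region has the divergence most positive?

Divergence at each region's feature centre — A: about +2, C: about +6, D: about -4. Region C is most positive.

C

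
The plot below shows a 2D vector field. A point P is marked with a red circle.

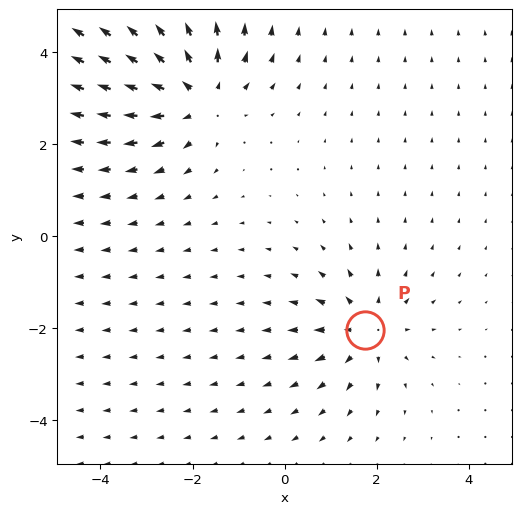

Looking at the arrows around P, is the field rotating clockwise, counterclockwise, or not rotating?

not rotating

Near P at (1.8, -2.0) the arrows show no circulation. The curl there is ≈0.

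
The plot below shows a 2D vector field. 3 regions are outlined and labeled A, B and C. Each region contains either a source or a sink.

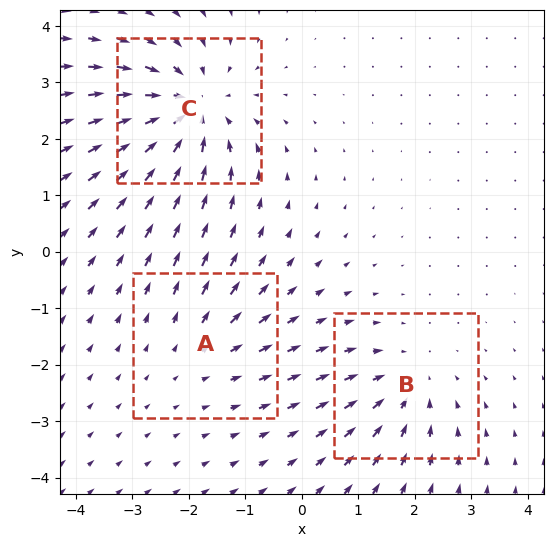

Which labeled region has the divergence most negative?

C

Divergence at each region's feature centre — A: about +2, B: about -3, C: about -5. Region C is most negative.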